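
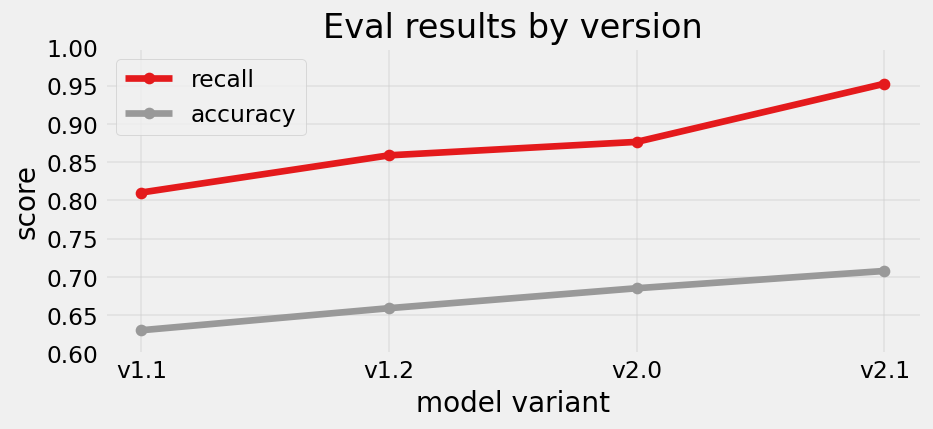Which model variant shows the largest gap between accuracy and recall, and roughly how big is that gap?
v2.1, ≈ 0.25

v2.1: accuracy ≈ 0.70, recall ≈ 0.95 → gap ≈ 0.25. Next-largest (v1.2) is only ≈ 0.20.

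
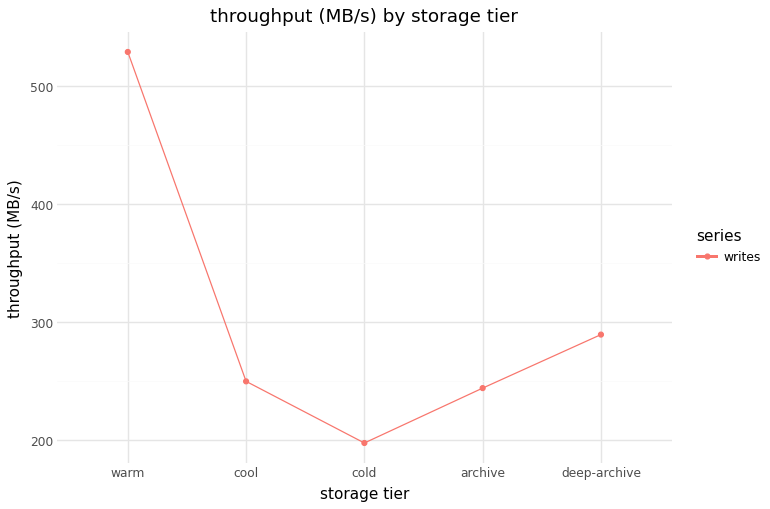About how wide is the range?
≈ 350

Max warm ≈ 550, min cold ≈ 200; range ≈ 350.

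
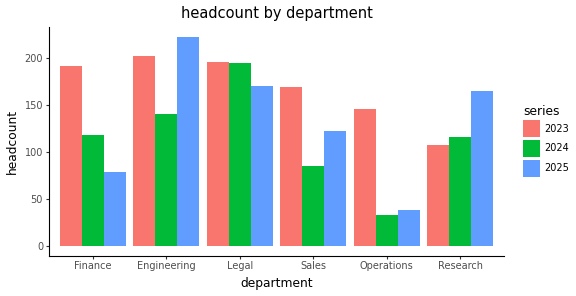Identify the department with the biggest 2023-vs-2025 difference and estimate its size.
Finance, ≈ 120

Finance: 2023 ≈ 200, 2025 ≈ 80 → gap ≈ 120. Next-largest (Operations) is only ≈ 100.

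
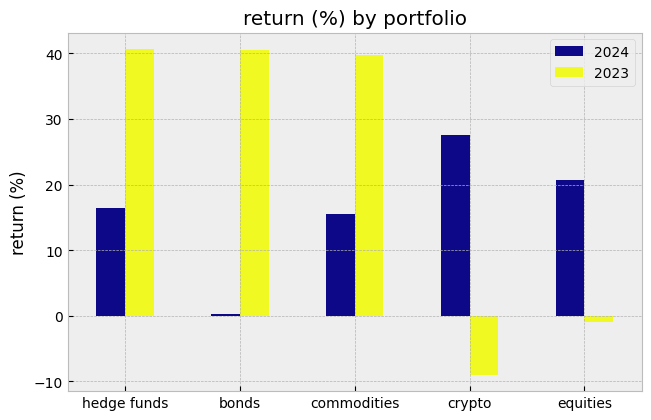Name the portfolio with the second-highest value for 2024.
equities

Top 3 for 2024: crypto ≈ 30, equities ≈ 20, hedge funds ≈ 15.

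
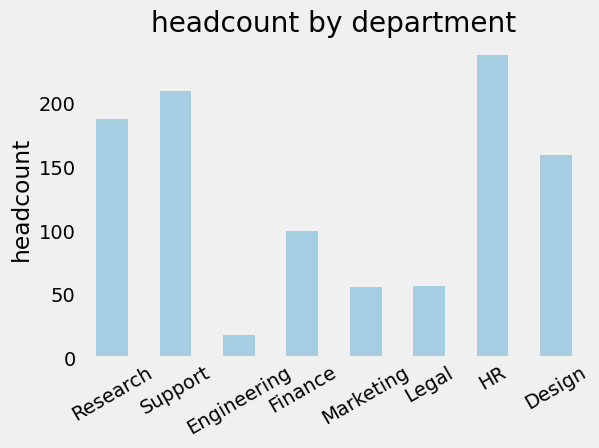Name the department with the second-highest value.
Top 3: HR ≈ 240, Support ≈ 200, Research ≈ 180.

Support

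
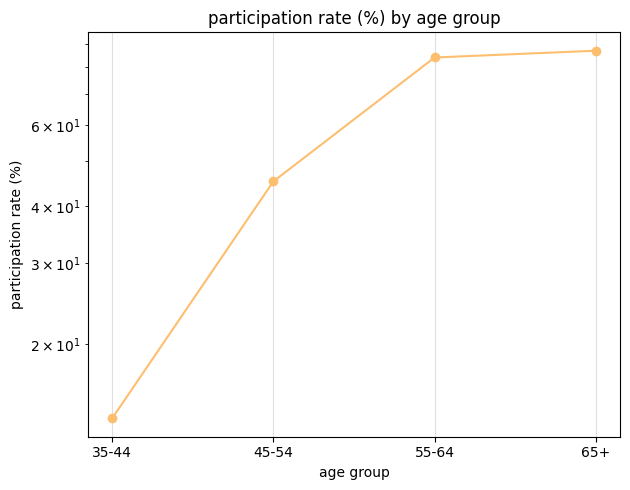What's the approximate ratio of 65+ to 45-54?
65+ ≈ 90, 45-54 ≈ 50; 90/50 ≈ 1.8.

≈ 1.8×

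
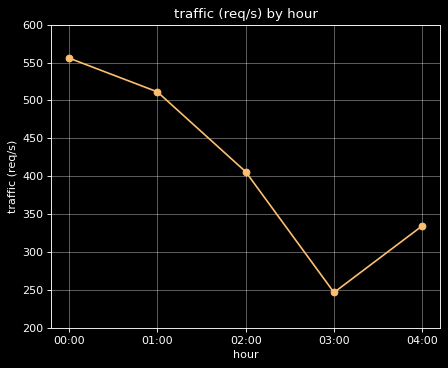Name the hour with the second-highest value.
01:00

Top 3: 00:00 ≈ 550, 01:00 ≈ 500, 02:00 ≈ 400.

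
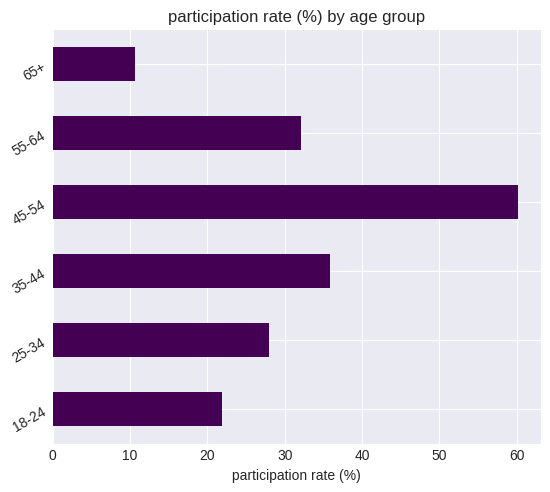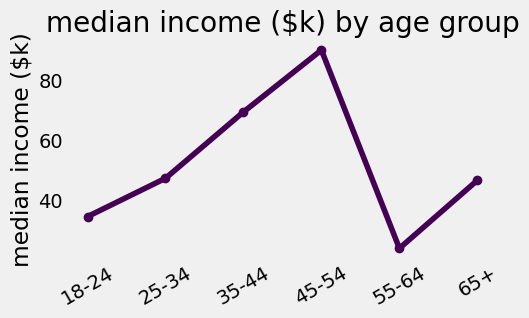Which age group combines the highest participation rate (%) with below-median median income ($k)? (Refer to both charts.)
55-64

Chart 2 median median income ($k) ≈ 50; below-median age groups: 18-24, 55-64, 65+. Among those, 55-64 has the highest participation rate (%) (≈ 30).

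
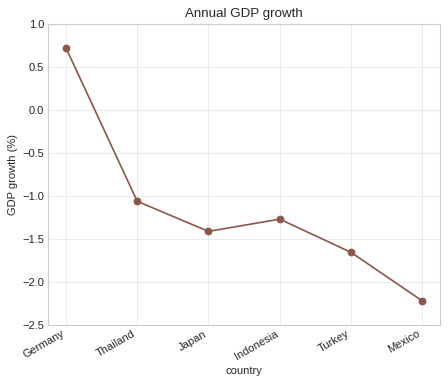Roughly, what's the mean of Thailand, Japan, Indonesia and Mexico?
≈ -1.5

(-1.0 + -1.5 + -1.5 + -2.0) / 4 ≈ -1.5.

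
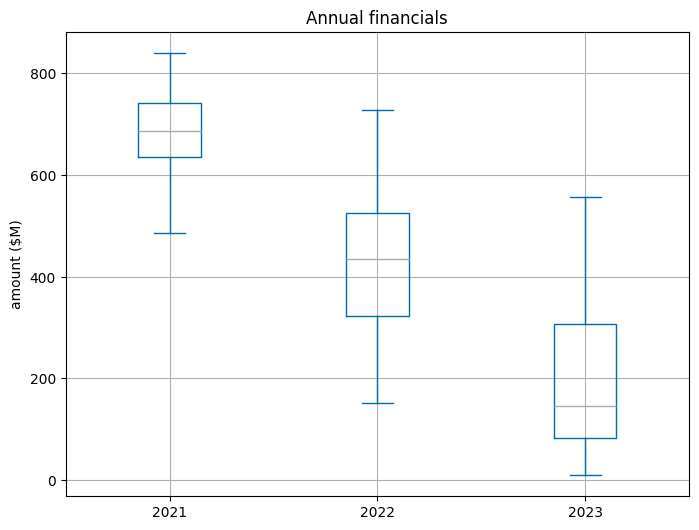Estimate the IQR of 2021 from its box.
Q3 ≈ 750, Q1 ≈ 650; IQR ≈ 100.

≈ 100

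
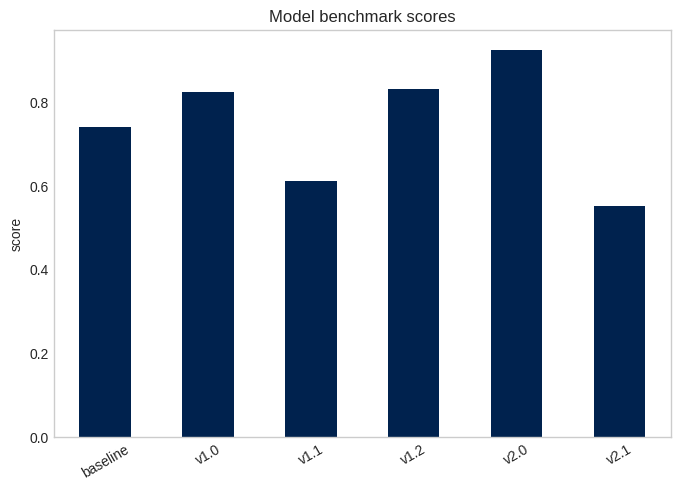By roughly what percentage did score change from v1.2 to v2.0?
≈ +12.5%

v1.2 ≈ 0.8, v2.0 ≈ 0.9; (0.9 − 0.8) / 0.8 ≈ +12.5%.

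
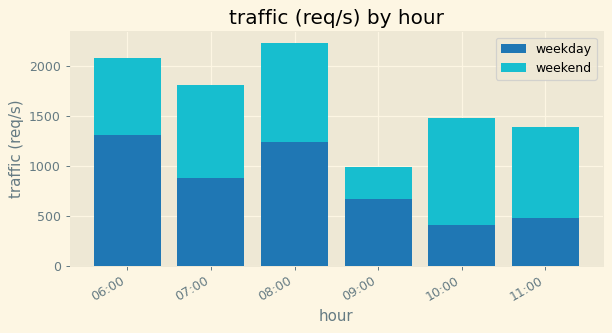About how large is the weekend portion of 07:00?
≈ 1000

weekend top ≈ 1800, bottom ≈ 800; segment ≈ 1000.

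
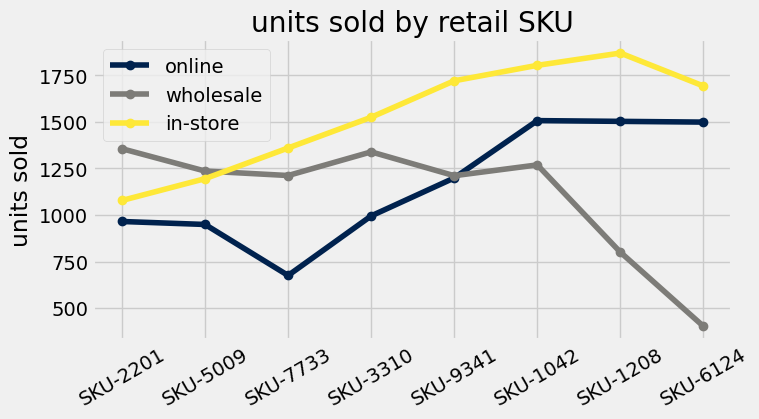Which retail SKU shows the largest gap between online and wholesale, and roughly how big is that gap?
SKU-6124, ≈ 1000

SKU-6124: online ≈ 1400, wholesale ≈ 400 → gap ≈ 1000. Next-largest (SKU-1208) is only ≈ 800.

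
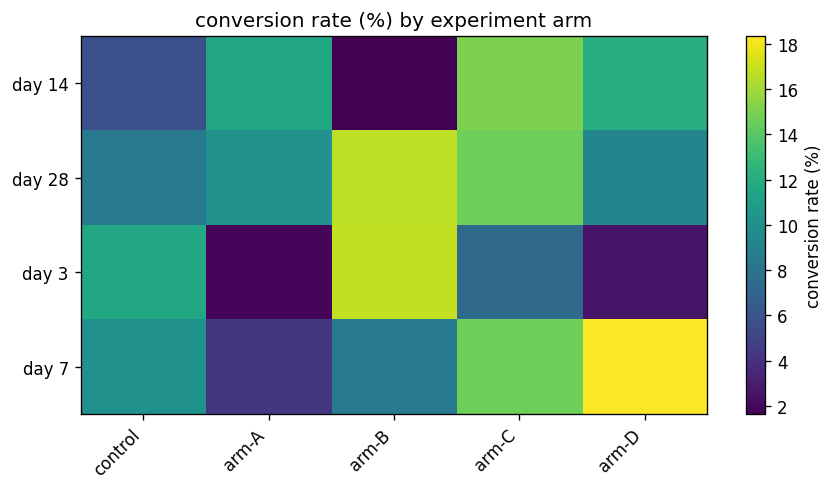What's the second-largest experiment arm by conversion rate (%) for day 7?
Top 3 for day 7: arm-D ≈ 18, arm-C ≈ 14, control ≈ 10.

arm-C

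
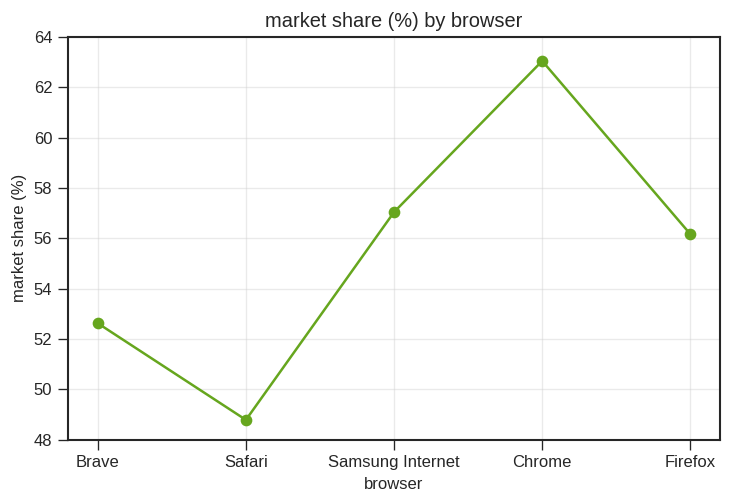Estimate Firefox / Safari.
≈ 1.17×

Firefox ≈ 56, Safari ≈ 48; 56/48 ≈ 1.17.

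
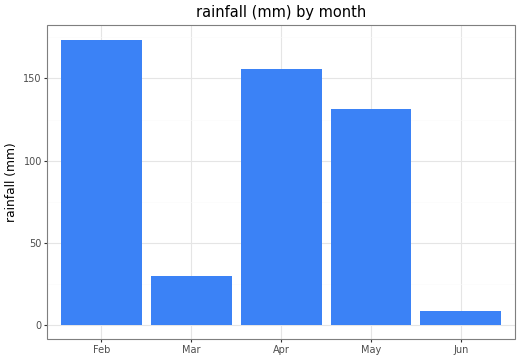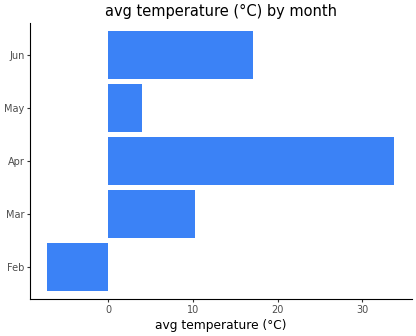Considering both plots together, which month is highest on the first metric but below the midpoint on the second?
Chart 2 median avg temperature (°C) ≈ 10; below-median months: Feb, May. Among those, Feb has the highest rainfall (mm) (≈ 180).

Feb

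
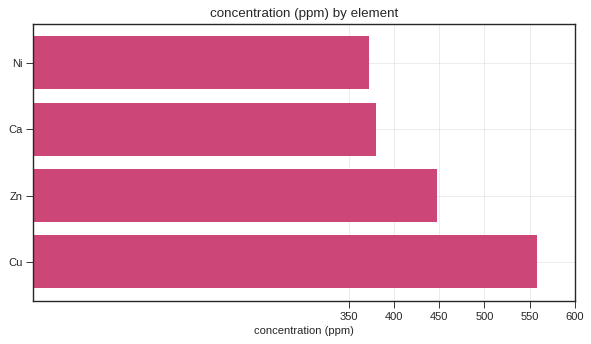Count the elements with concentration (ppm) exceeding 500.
1

Above 500: Cu.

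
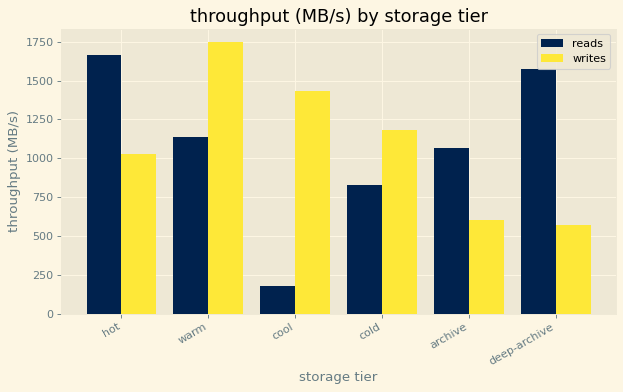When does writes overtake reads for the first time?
hot: writes ≈ 1000 vs reads ≈ 1600 (not yet); warm: writes ≈ 1800 vs reads ≈ 1200 (first crossover).

warm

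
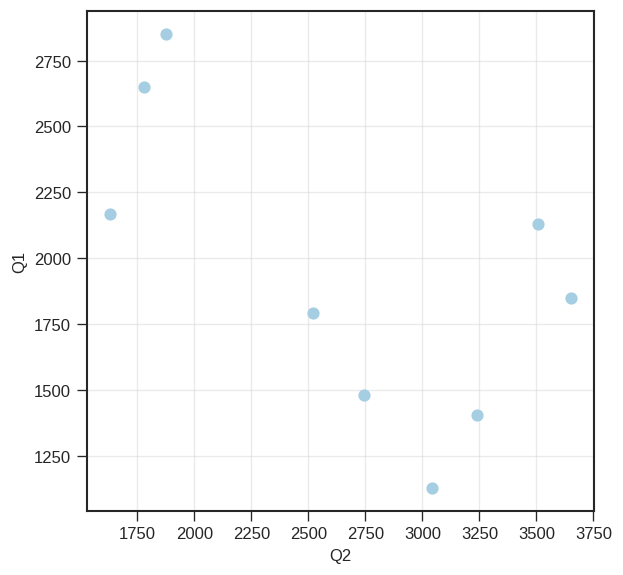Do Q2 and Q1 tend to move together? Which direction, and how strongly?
negative, moderate

Points are negatively correlated; moderate (|r| ≈ 0.6).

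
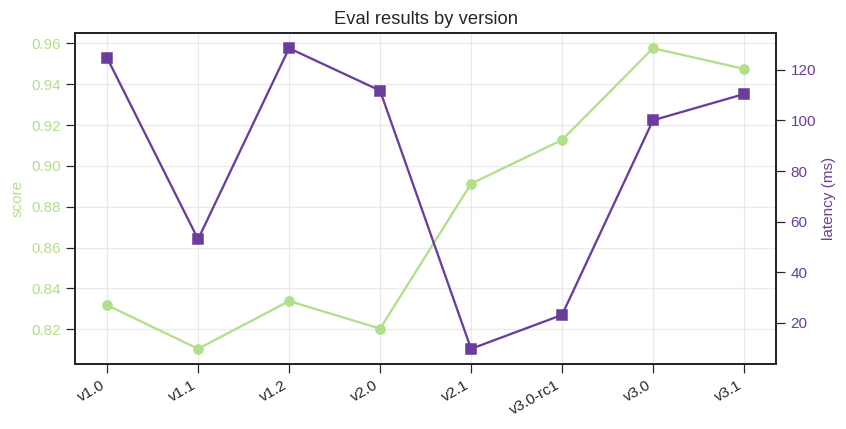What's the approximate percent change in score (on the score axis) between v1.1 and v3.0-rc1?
v1.1 ≈ 0.82, v3.0-rc1 ≈ 0.92; (0.92 − 0.82) / 0.82 ≈ +12.2%.

≈ +12.2%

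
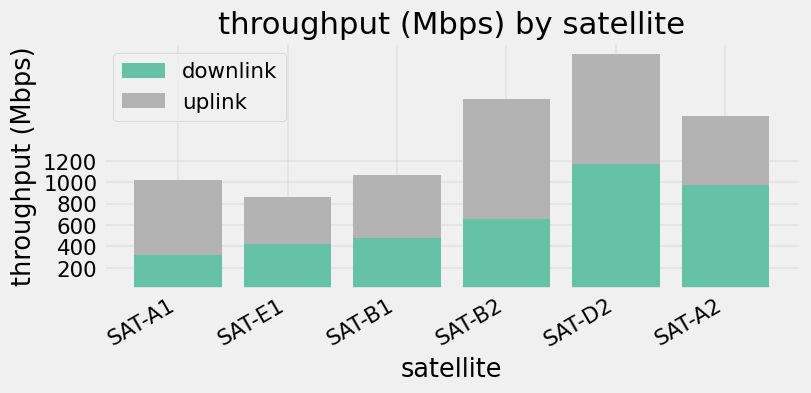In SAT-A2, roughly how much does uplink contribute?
uplink top ≈ 1600, bottom ≈ 1000; segment ≈ 600.

≈ 600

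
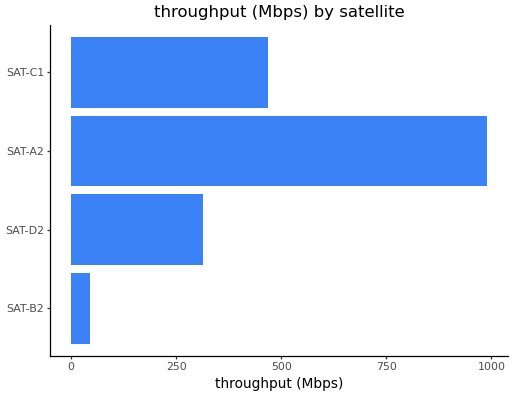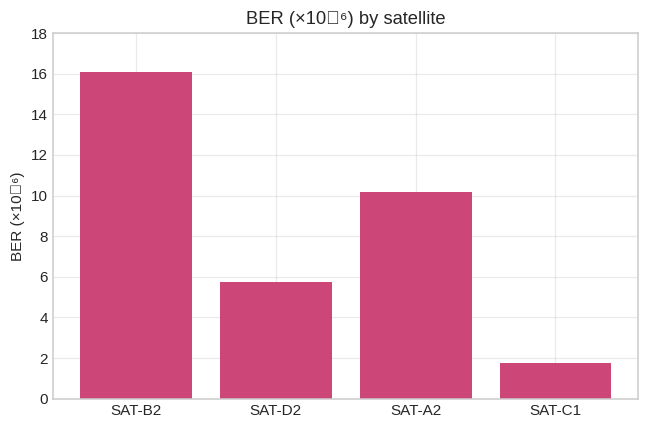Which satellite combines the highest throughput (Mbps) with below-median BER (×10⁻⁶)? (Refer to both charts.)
SAT-C1

Chart 2 median BER (×10⁻⁶) ≈ 8; below-median satellites: SAT-D2, SAT-C1. Among those, SAT-C1 has the highest throughput (Mbps) (≈ 500).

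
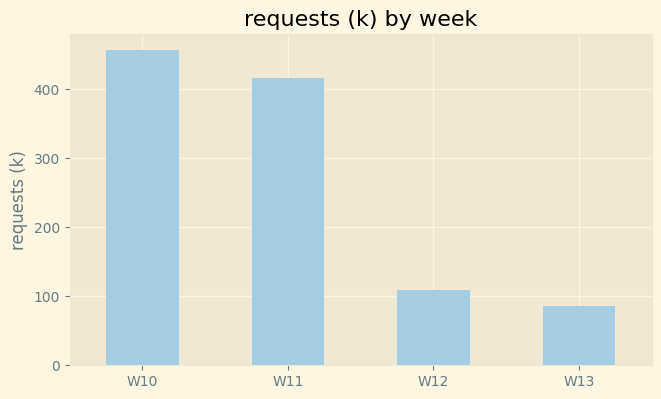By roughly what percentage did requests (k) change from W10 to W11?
≈ -11.1%

W10 ≈ 450, W11 ≈ 400; (400 − 450) / 450 ≈ -11.1%.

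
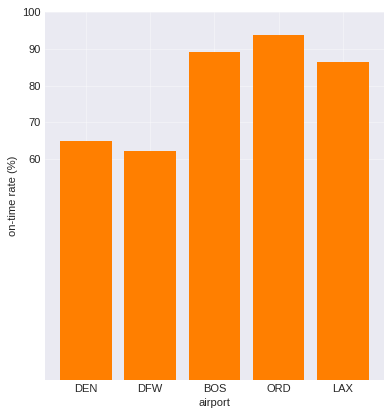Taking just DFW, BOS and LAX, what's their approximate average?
(60 + 90 + 90) / 3 ≈ 80.

≈ 80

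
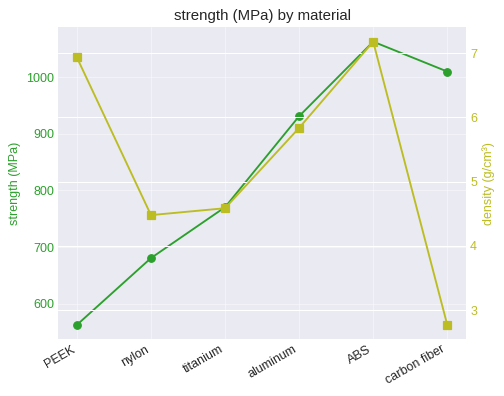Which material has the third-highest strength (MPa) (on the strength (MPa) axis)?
Top 4 (on the strength (MPa) axis): ABS ≈ 1050, carbon fiber ≈ 1000, aluminum ≈ 950, titanium ≈ 750.

aluminum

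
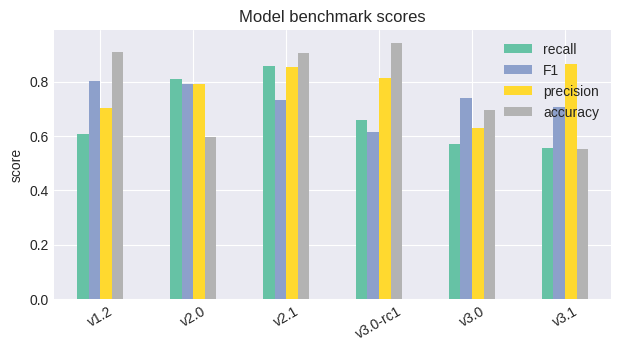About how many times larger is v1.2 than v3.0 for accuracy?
≈ 1.29×

v1.2 ≈ 0.9, v3.0 ≈ 0.7; 0.9/0.7 ≈ 1.29.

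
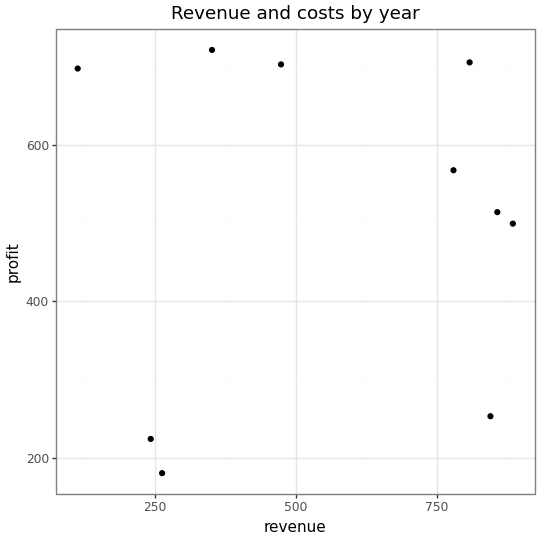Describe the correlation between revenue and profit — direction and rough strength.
Points are roughly uncorrelated; weak (|r| ≈ 0.1).

no clear correlation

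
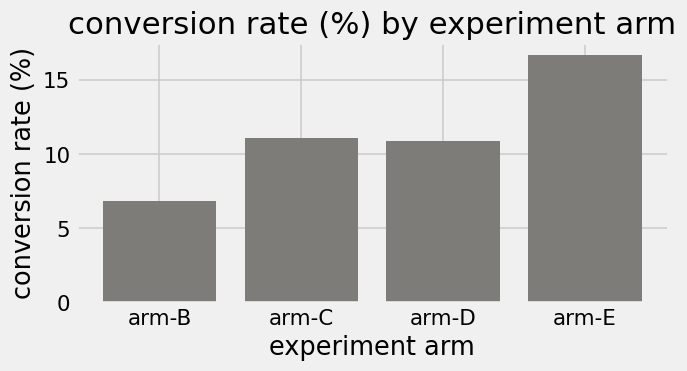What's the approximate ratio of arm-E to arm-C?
≈ 1.33×

arm-E ≈ 16, arm-C ≈ 12; 16/12 ≈ 1.33.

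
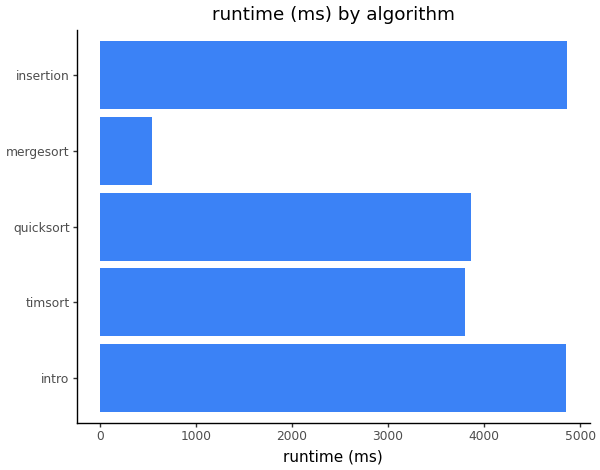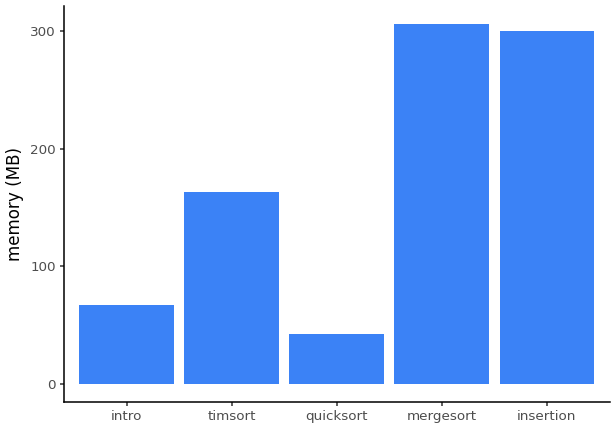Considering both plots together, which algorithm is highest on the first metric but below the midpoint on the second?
Chart 2 median memory (MB) ≈ 150; below-median algorithms: intro, quicksort. Among those, intro has the highest runtime (ms) (≈ 5000).

intro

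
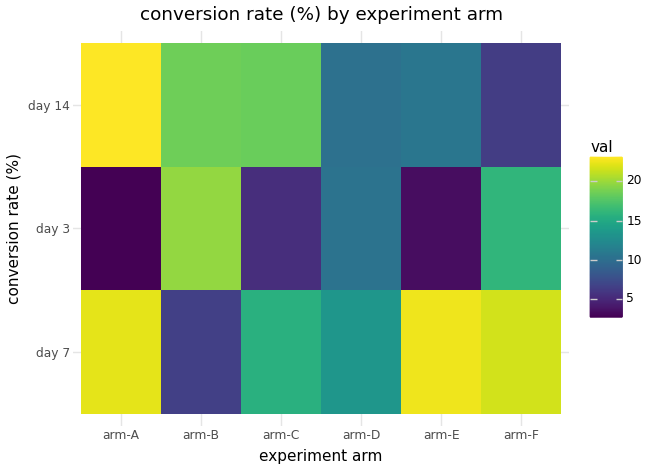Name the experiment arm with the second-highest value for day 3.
Top 3 for day 3: arm-B ≈ 20, arm-F ≈ 16, arm-D ≈ 10.

arm-F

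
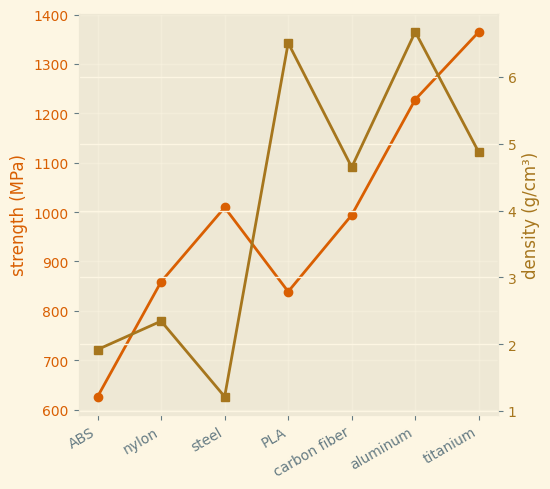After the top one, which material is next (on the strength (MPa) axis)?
aluminum

Top 3 (on the strength (MPa) axis): titanium ≈ 1400, aluminum ≈ 1200, steel ≈ 1000.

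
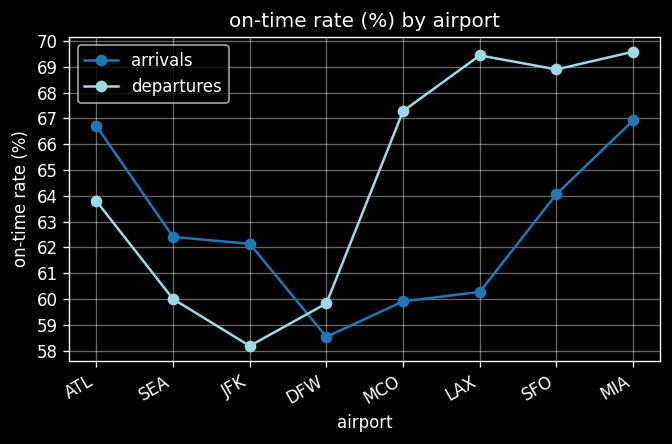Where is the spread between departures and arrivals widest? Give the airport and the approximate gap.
LAX, ≈ 9 %

LAX: departures ≈ 69, arrivals ≈ 60 → gap ≈ 9. Next-largest (MCO) is only ≈ 7.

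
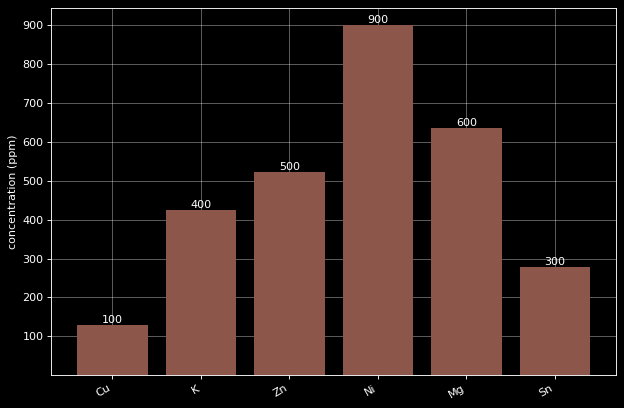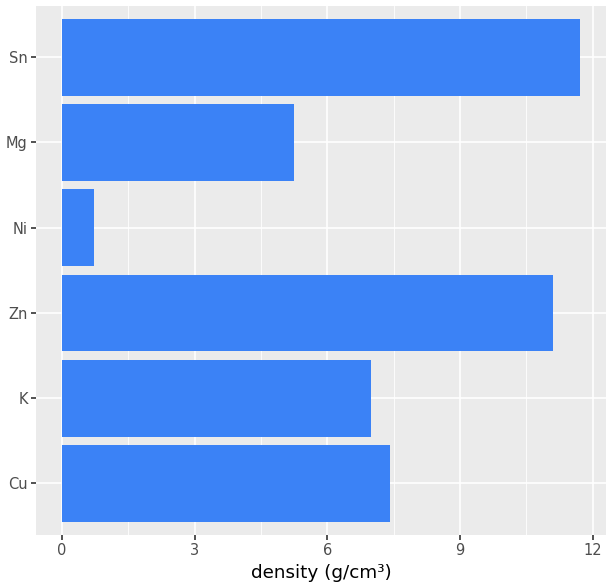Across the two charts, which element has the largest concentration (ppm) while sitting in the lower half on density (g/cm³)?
Chart 2 median density (g/cm³) ≈ 8; below-median elements: K, Ni, Mg. Among those, Ni has the highest concentration (ppm) (≈ 900).

Ni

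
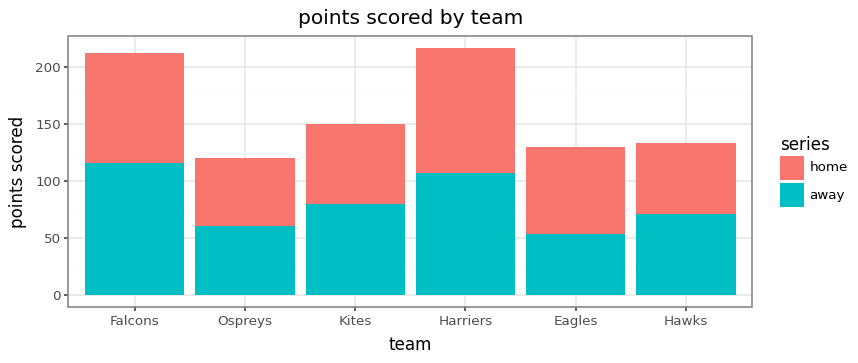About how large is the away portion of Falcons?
≈ 120

away top ≈ 120, bottom ≈ 0; segment ≈ 120.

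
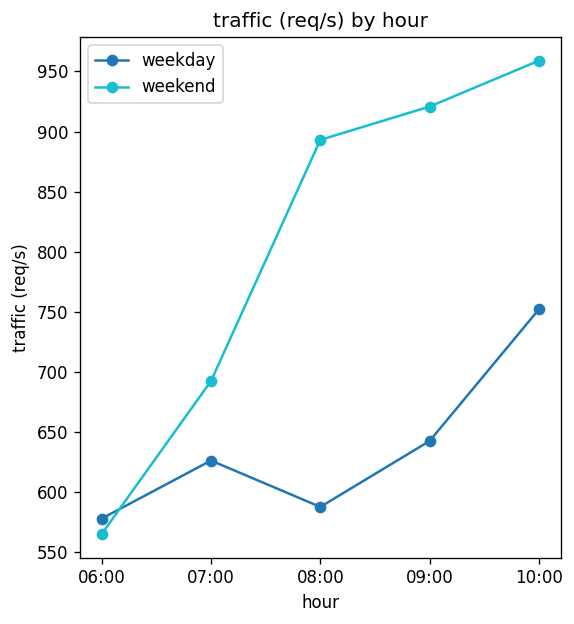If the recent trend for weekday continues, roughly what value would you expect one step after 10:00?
Last three: 600, 650, 750 → slope ≈ 75/step → next ≈ 825.

≈ 825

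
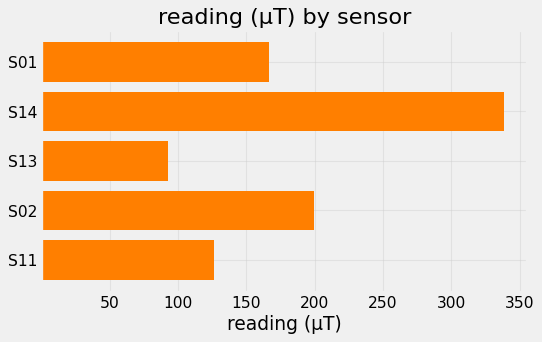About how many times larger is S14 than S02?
≈ 1.75×

S14 ≈ 350, S02 ≈ 200; 350/200 ≈ 1.75.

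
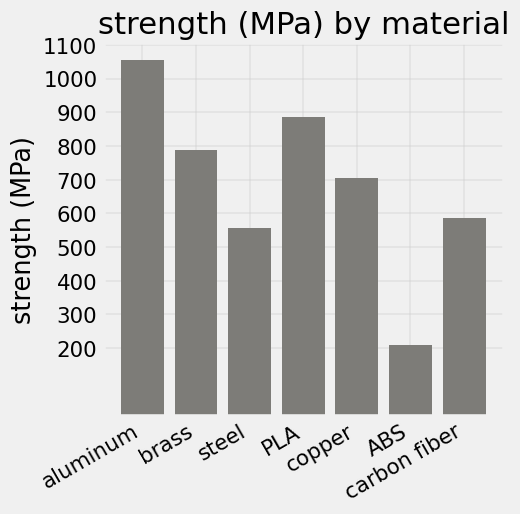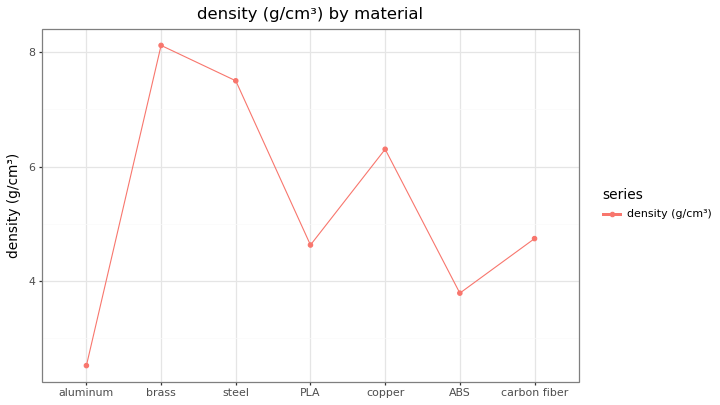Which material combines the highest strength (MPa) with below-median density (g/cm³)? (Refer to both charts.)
Chart 2 median density (g/cm³) ≈ 5; below-median materials: aluminum, PLA, ABS. Among those, aluminum has the highest strength (MPa) (≈ 1100).

aluminum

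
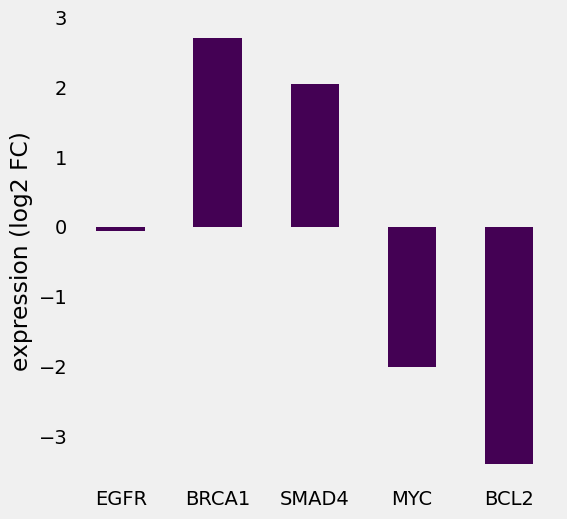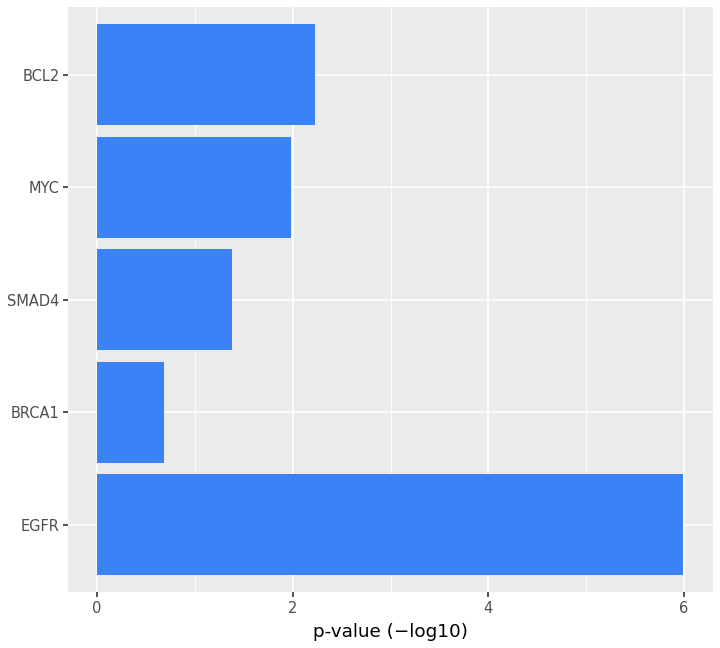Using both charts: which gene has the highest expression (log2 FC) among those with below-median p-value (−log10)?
Chart 2 median p-value (−log10) ≈ 2; below-median genes: BRCA1, SMAD4. Among those, BRCA1 has the highest expression (log2 FC) (≈ 2.5).

BRCA1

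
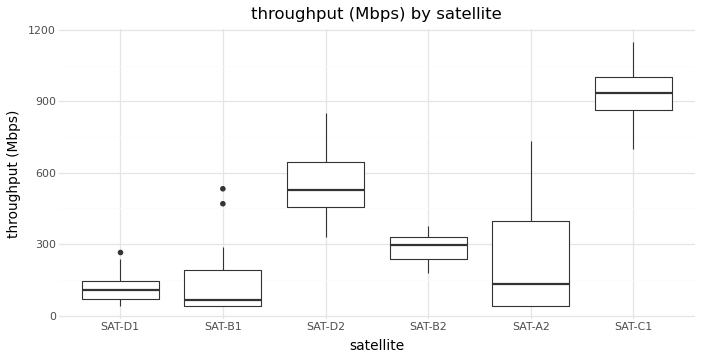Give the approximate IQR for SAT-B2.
≈ 100

Q3 ≈ 300, Q1 ≈ 200; IQR ≈ 100.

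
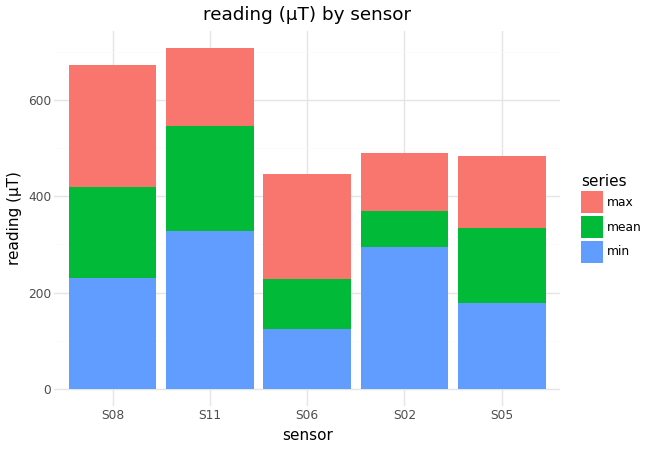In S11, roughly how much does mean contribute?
≈ 200

mean top ≈ 500, bottom ≈ 300; segment ≈ 200.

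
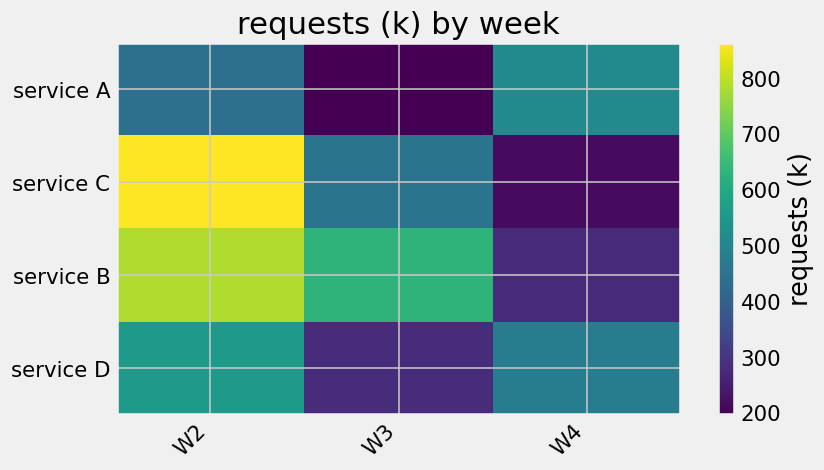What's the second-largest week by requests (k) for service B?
Top 3 for service B: W2 ≈ 800, W3 ≈ 600, W4 ≈ 300.

W3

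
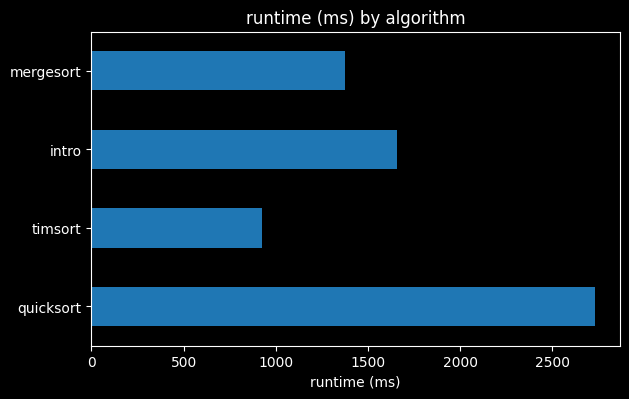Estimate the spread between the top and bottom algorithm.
Max quicksort ≈ 2500, min timsort ≈ 1000; range ≈ 1500.

≈ 1500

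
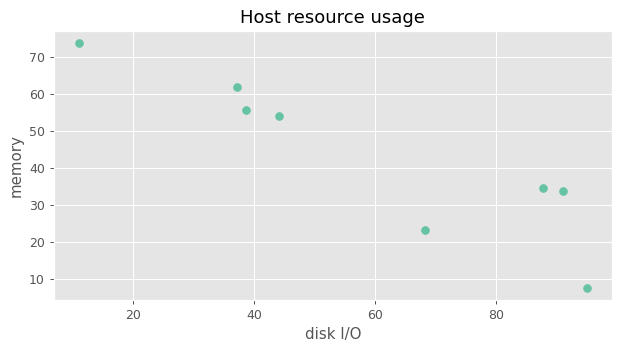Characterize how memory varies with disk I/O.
Points are negatively correlated; strong (|r| ≈ 0.9).

negative, strong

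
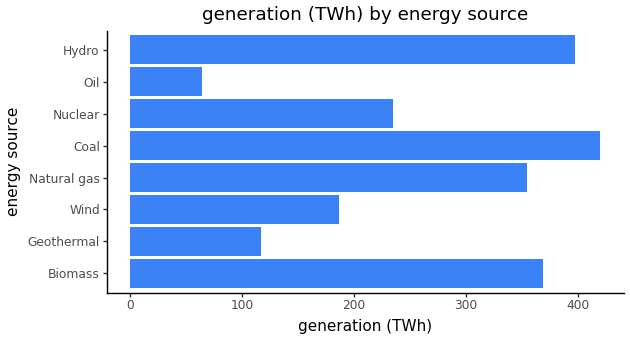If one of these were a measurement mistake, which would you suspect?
Oil ≈ 50; the rest sit between ≈ 100 and ≈ 400.

Oil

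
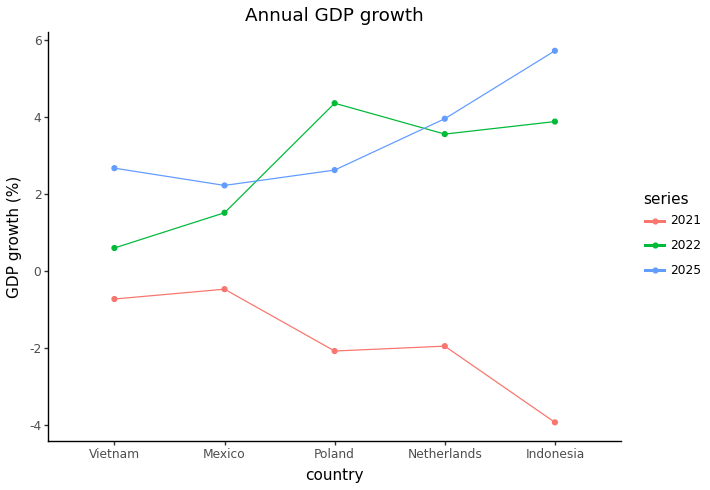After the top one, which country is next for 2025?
Top 3 for 2025: Indonesia ≈ 6, Netherlands ≈ 4, Vietnam ≈ 3.

Netherlands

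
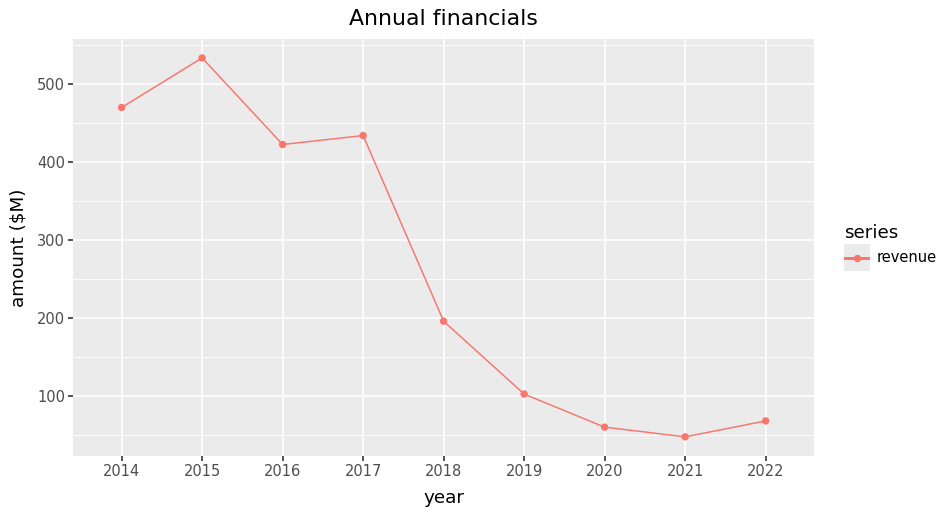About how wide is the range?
Max 2015 ≈ 550, min 2021 ≈ 50; range ≈ 500.

≈ 500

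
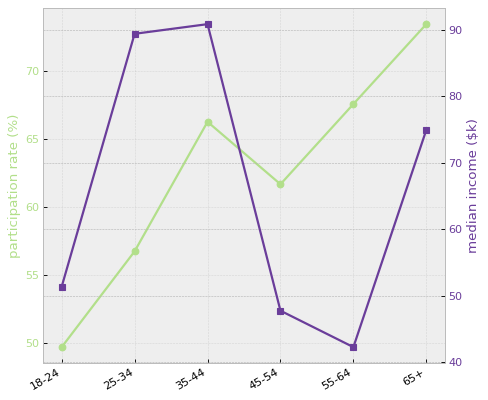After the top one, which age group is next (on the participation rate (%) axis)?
Top 3 (on the participation rate (%) axis): 65+ ≈ 74, 55-64 ≈ 68, 35-44 ≈ 66.

55-64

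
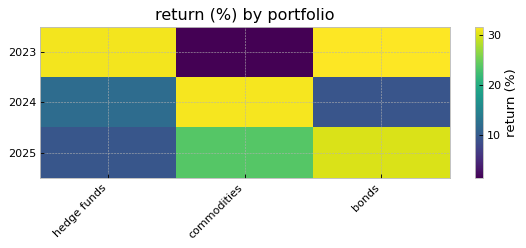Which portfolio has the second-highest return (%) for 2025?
commodities

Top 3 for 2025: bonds ≈ 30, commodities ≈ 25, hedge funds ≈ 10.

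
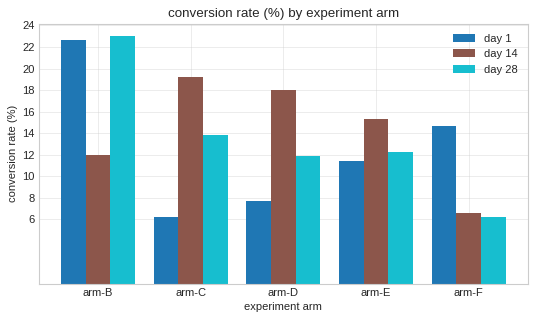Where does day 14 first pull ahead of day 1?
arm-B: day 14 ≈ 12 vs day 1 ≈ 22 (not yet); arm-C: day 14 ≈ 20 vs day 1 ≈ 6 (first crossover).

arm-C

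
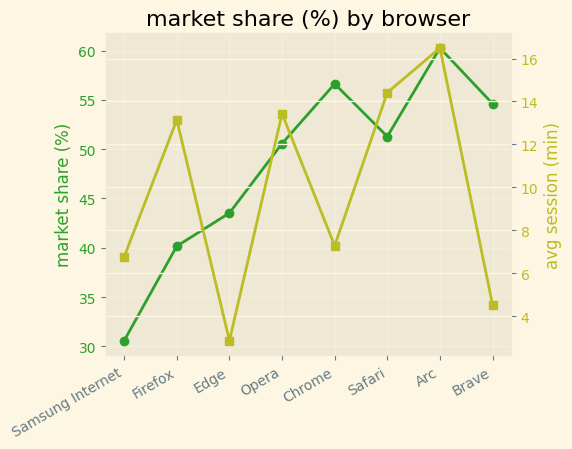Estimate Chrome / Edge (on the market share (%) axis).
Chrome ≈ 55, Edge ≈ 45; 55/45 ≈ 1.22.

≈ 1.22×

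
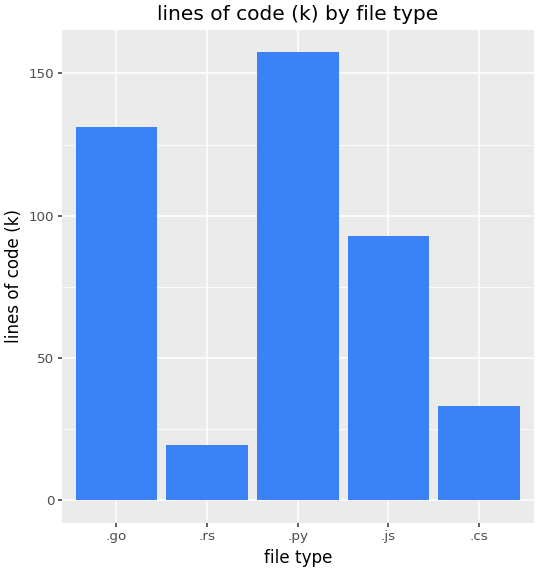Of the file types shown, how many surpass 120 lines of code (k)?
2

Above 120: .go, .py.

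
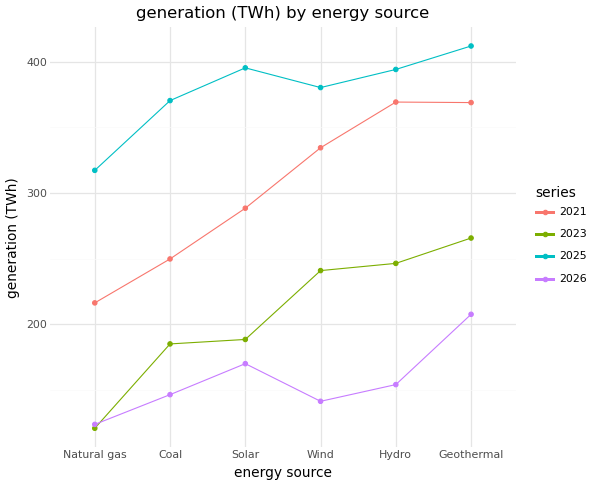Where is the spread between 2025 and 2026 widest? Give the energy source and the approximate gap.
Hydro, ≈ 250 TWh

Hydro: 2025 ≈ 400, 2026 ≈ 150 → gap ≈ 250. Next-largest (Wind) is only ≈ 225.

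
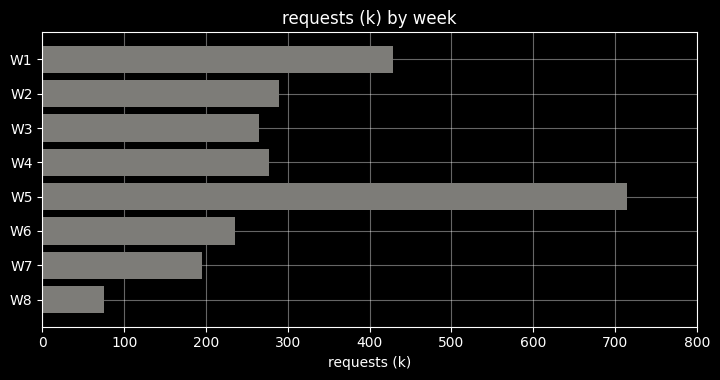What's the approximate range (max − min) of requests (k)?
Max W5 ≈ 700, min W8 ≈ 100; range ≈ 600.

≈ 600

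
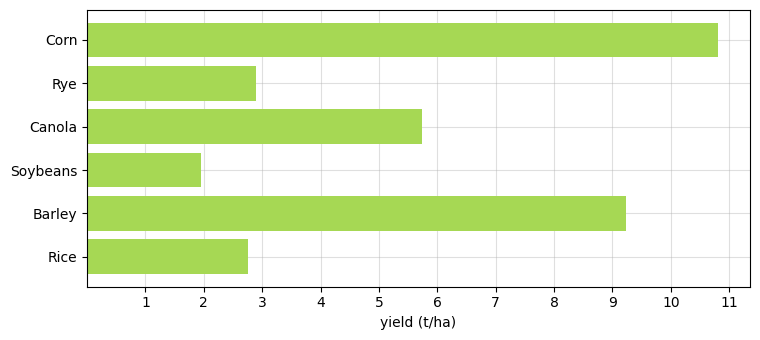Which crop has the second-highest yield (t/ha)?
Barley

Top 3: Corn ≈ 11, Barley ≈ 9, Canola ≈ 6.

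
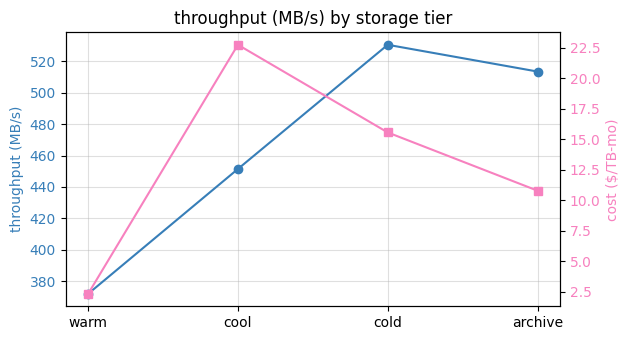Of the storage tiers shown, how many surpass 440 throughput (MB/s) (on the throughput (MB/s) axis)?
3

Above 440: cool, cold, archive.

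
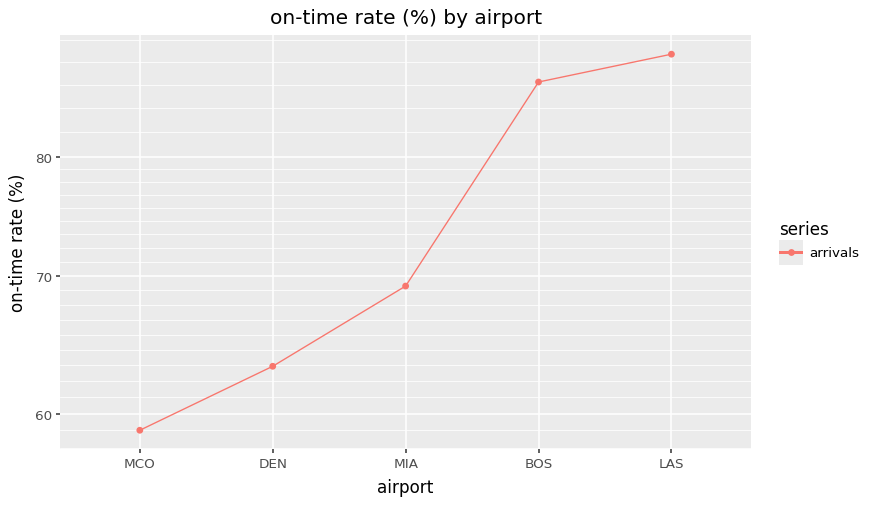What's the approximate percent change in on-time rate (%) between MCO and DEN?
MCO ≈ 60, DEN ≈ 65; (65 − 60) / 60 ≈ +8.3%.

≈ +8.3%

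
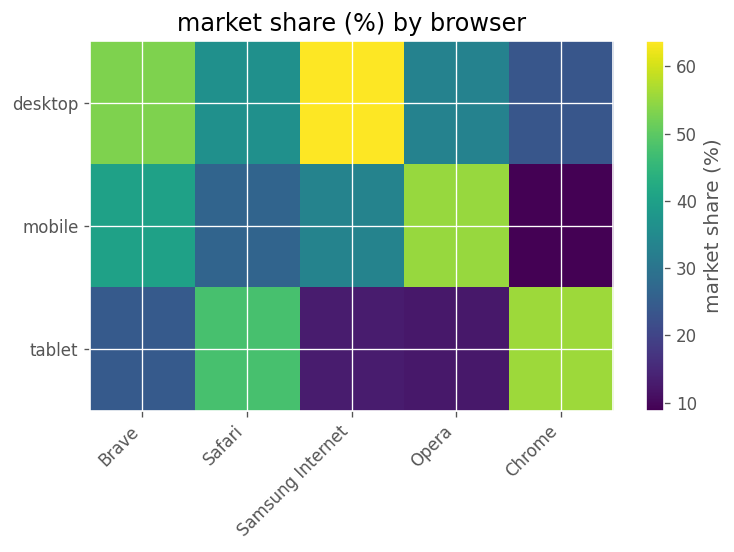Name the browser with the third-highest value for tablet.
Top 4 for tablet: Chrome ≈ 55, Safari ≈ 50, Brave ≈ 25, Samsung Internet ≈ 15.

Brave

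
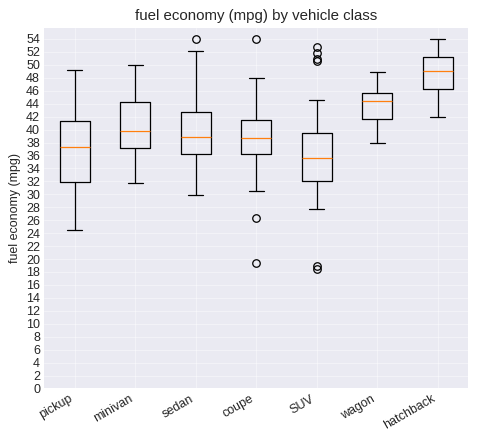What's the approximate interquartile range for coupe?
Q3 ≈ 42, Q1 ≈ 36; IQR ≈ 6.

≈ 6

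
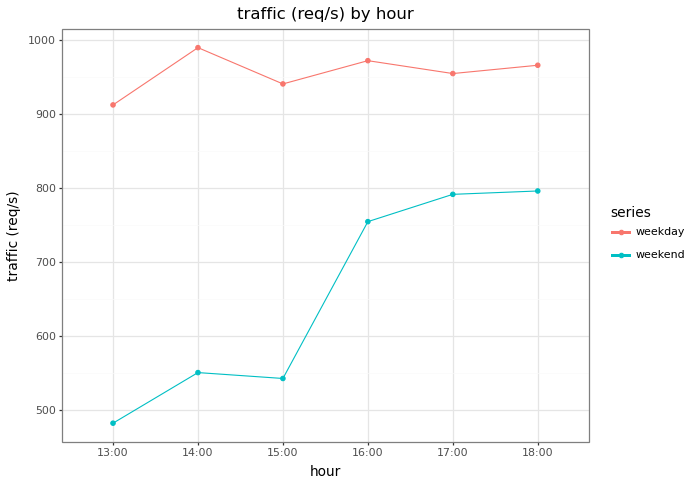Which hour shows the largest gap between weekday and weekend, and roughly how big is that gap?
14:00, ≈ 450 req/s

14:00: weekday ≈ 1000, weekend ≈ 550 → gap ≈ 450. Next-largest (13:00) is only ≈ 400.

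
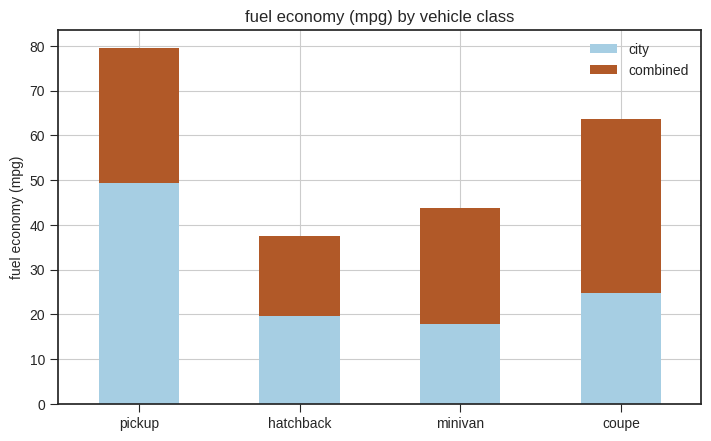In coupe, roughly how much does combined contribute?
combined top ≈ 60, bottom ≈ 20; segment ≈ 40.

≈ 40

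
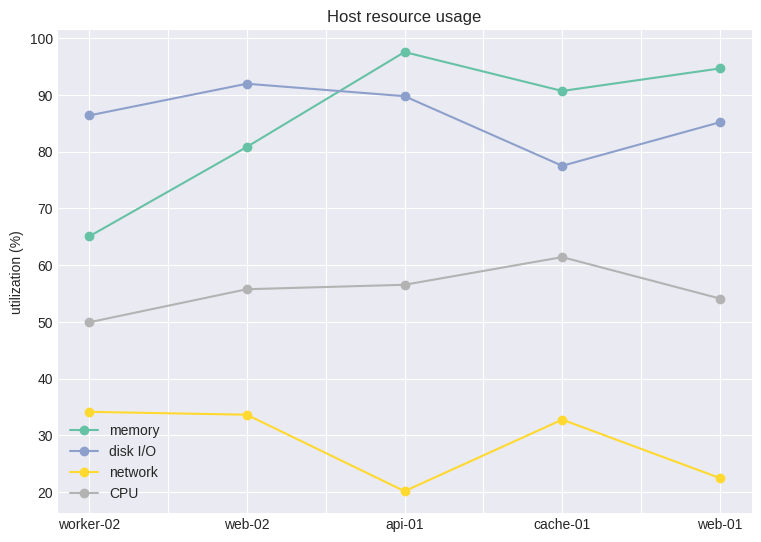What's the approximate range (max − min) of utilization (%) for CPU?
≈ 10

Max cache-01 ≈ 60, min worker-02 ≈ 50; range ≈ 10.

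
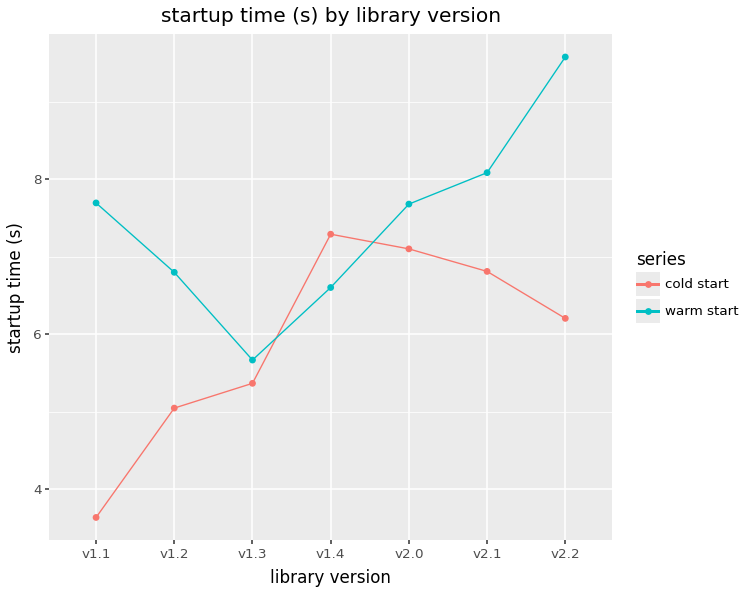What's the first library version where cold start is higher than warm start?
v1.3: cold start ≈ 5.5 vs warm start ≈ 5.5 (not yet); v1.4: cold start ≈ 7.5 vs warm start ≈ 6.5 (first crossover).

v1.4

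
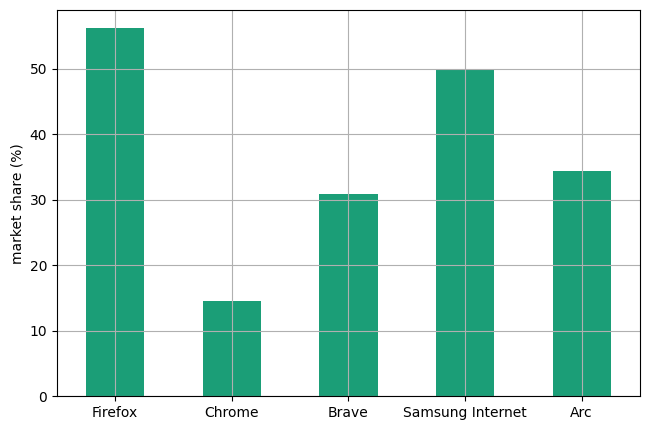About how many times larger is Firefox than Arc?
≈ 1.57×

Firefox ≈ 55, Arc ≈ 35; 55/35 ≈ 1.57.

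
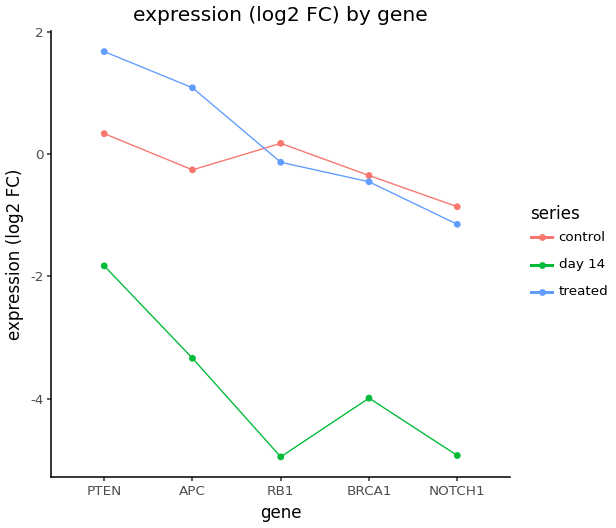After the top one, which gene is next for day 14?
Top 3 for day 14: PTEN ≈ -2, APC ≈ -3, BRCA1 ≈ -4.

APC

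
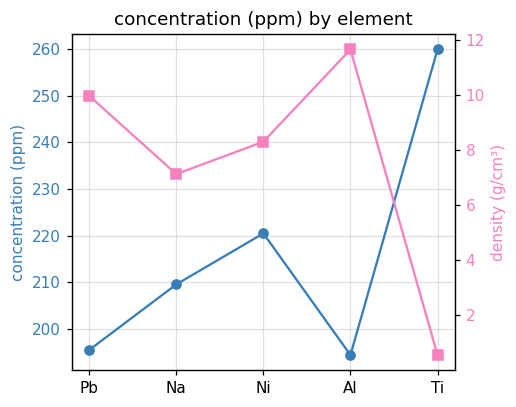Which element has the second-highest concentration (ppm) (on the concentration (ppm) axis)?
Ni

Top 3 (on the concentration (ppm) axis): Ti ≈ 260, Ni ≈ 220, Na ≈ 210.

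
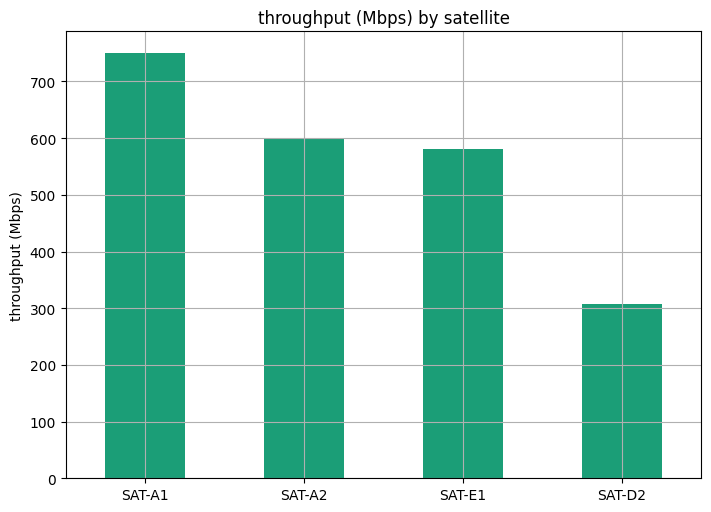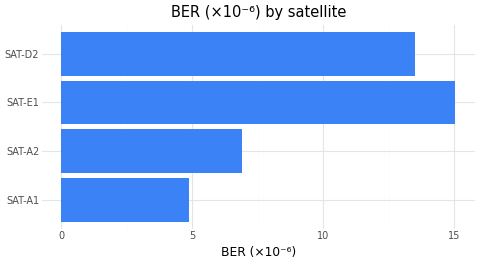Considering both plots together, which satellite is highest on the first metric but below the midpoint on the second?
Chart 2 median BER (×10⁻⁶) ≈ 10; below-median satellites: SAT-A1, SAT-A2. Among those, SAT-A1 has the highest throughput (Mbps) (≈ 800).

SAT-A1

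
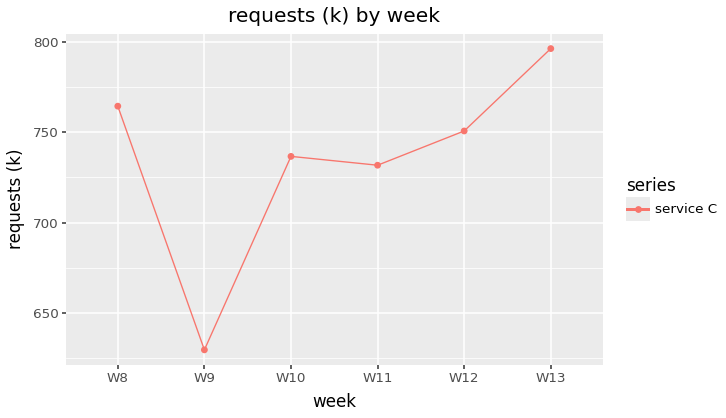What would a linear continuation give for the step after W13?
≈ 830

Last three: 740, 760, 800 → slope ≈ 30/step → next ≈ 830.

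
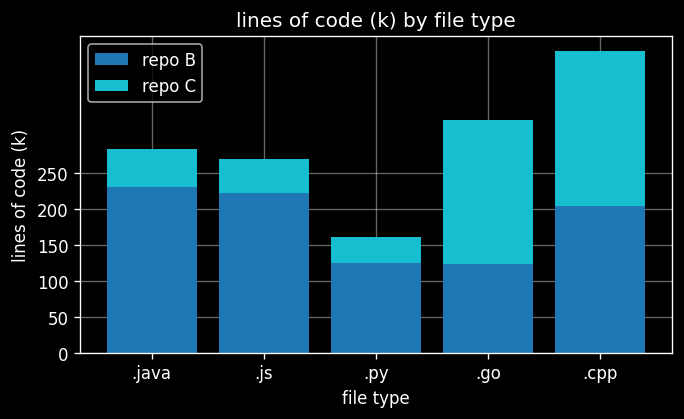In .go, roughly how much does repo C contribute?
repo C top ≈ 300, bottom ≈ 100; segment ≈ 200.

≈ 200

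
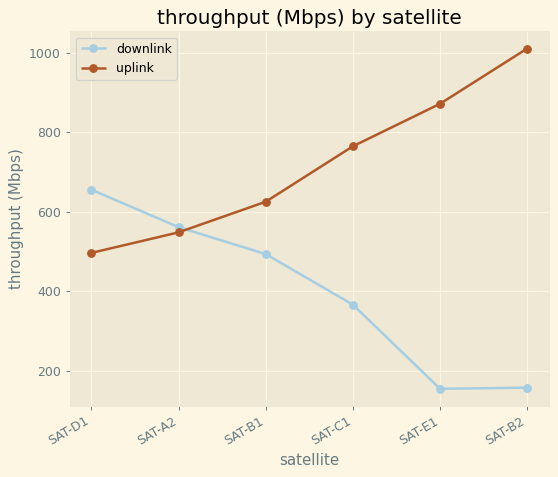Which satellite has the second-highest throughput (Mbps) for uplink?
Top 3 for uplink: SAT-B2 ≈ 1000, SAT-E1 ≈ 900, SAT-C1 ≈ 800.

SAT-E1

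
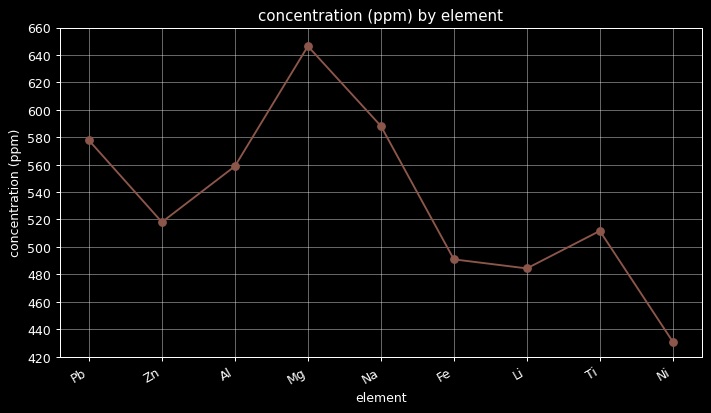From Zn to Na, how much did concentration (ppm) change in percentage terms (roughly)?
Zn ≈ 520, Na ≈ 580; (580 − 520) / 520 ≈ +11.5%.

≈ +11.5%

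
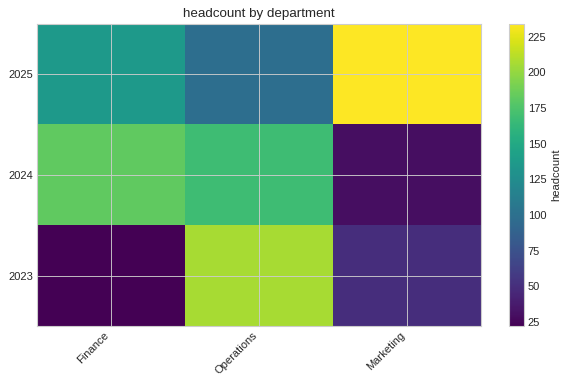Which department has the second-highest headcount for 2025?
Top 3 for 2025: Marketing ≈ 240, Finance ≈ 140, Operations ≈ 100.

Finance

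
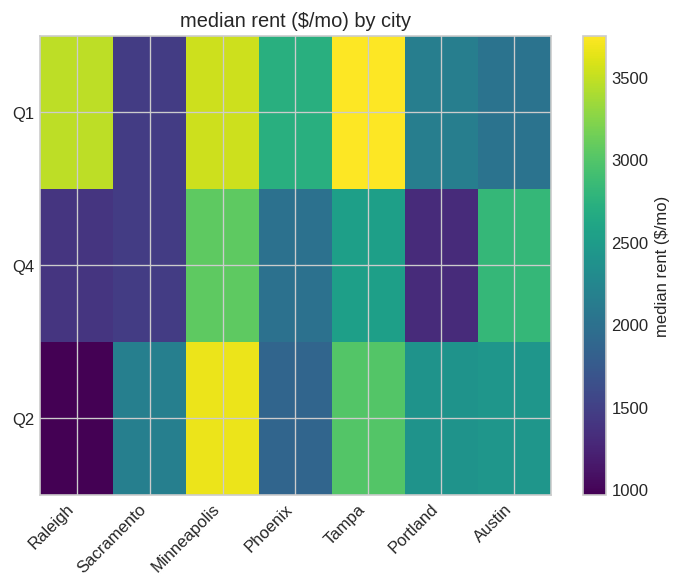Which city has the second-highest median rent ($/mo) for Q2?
Tampa

Top 3 for Q2: Minneapolis ≈ 3500, Tampa ≈ 3000, Austin ≈ 2500.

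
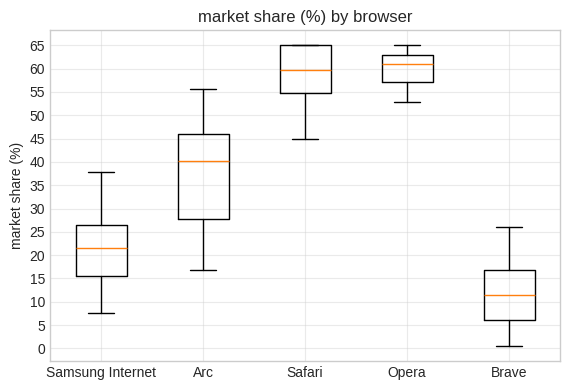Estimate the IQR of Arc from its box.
Q3 ≈ 45, Q1 ≈ 30; IQR ≈ 15.

≈ 15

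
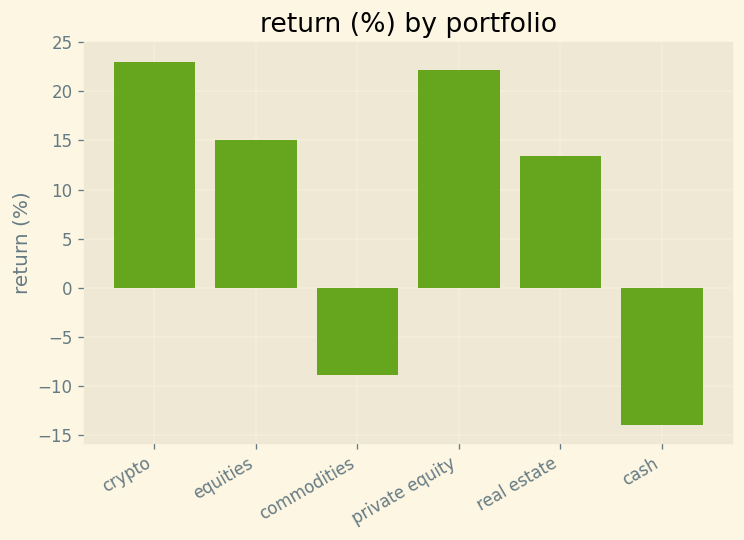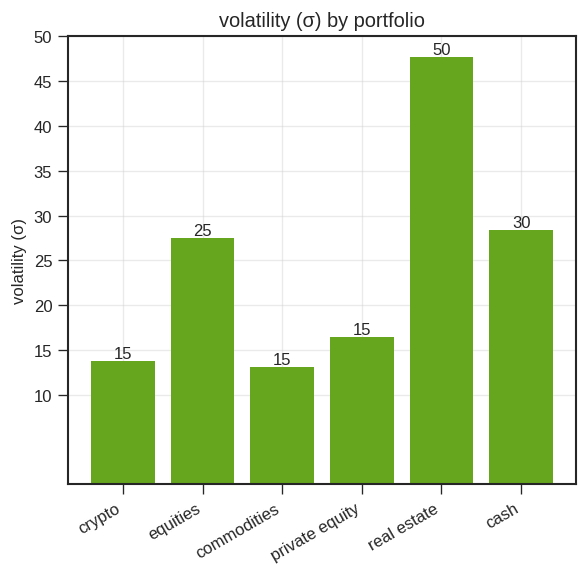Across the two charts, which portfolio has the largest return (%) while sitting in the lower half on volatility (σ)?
Chart 2 median volatility (σ) ≈ 20; below-median portfolios: crypto, commodities, private equity. Among those, crypto has the highest return (%) (≈ 25).

crypto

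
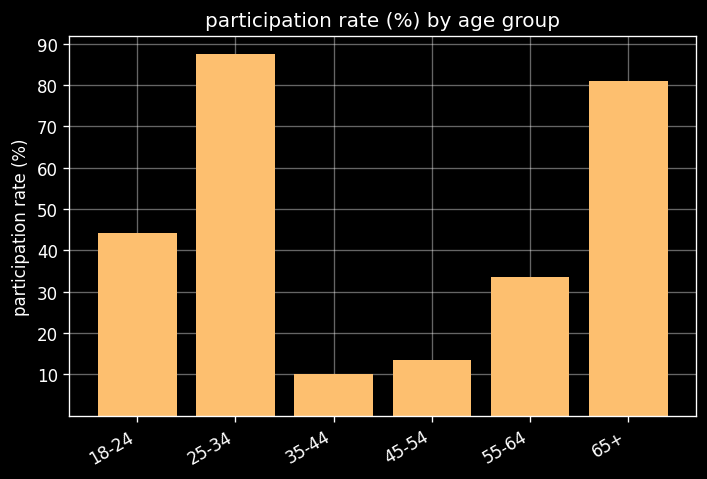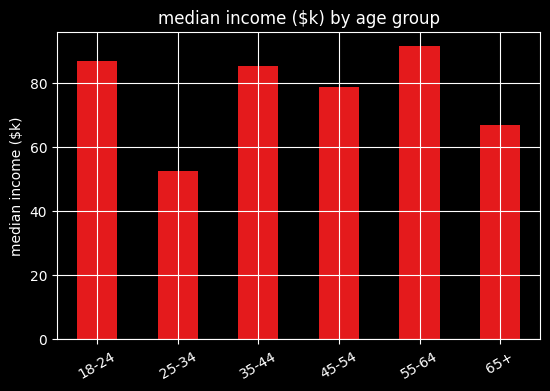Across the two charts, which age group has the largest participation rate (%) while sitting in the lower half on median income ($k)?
25-34

Chart 2 median median income ($k) ≈ 80; below-median age groups: 25-34, 45-54, 65+. Among those, 25-34 has the highest participation rate (%) (≈ 90).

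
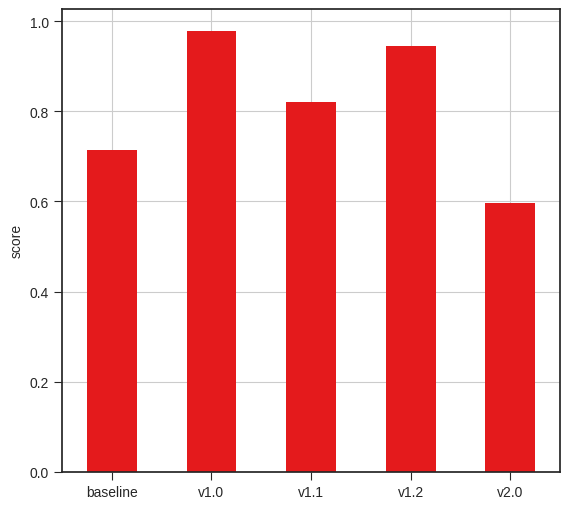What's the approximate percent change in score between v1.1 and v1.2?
≈ +12.5%

v1.1 ≈ 0.8, v1.2 ≈ 0.9; (0.9 − 0.8) / 0.8 ≈ +12.5%.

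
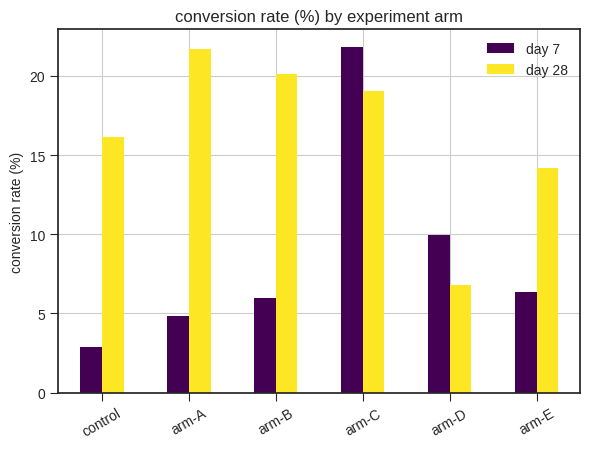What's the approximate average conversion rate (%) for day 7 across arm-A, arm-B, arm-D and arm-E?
≈ 6

(4 + 6 + 10 + 6) / 4 ≈ 6.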